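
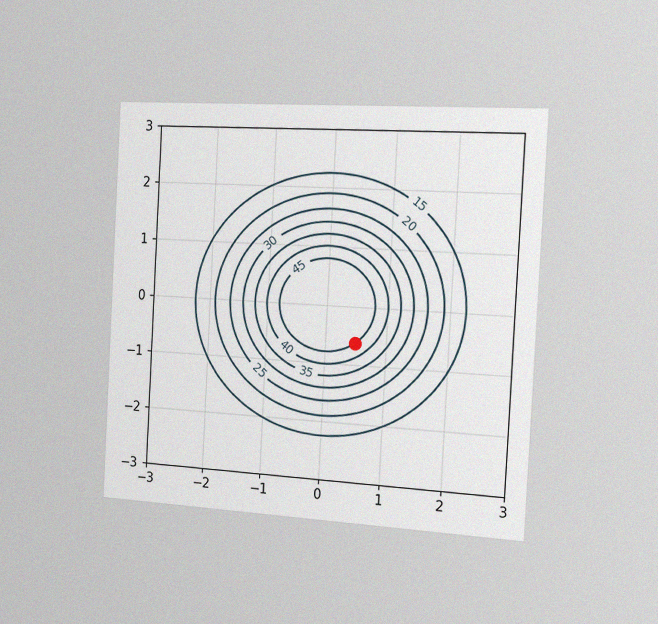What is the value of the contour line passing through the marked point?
45

The chart is tilted about 3° clockwise and viewed slightly from the right, with some photo noise. The marked point sits on the contour labelled 45.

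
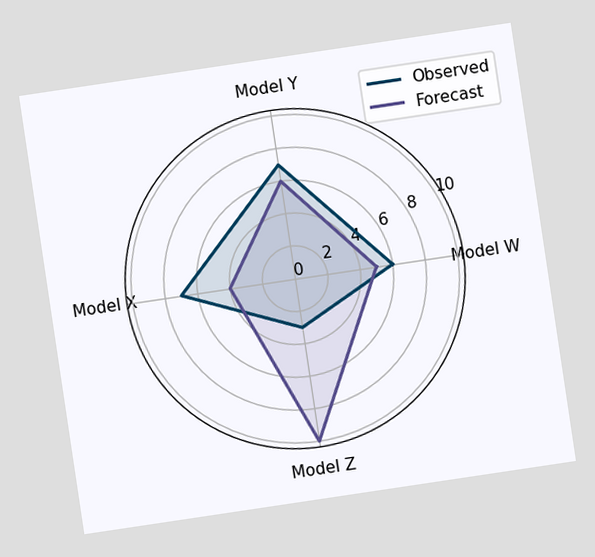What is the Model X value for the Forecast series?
4

The chart is tilted about 8° counter-clockwise. On the Model X axis, Forecast reaches 4.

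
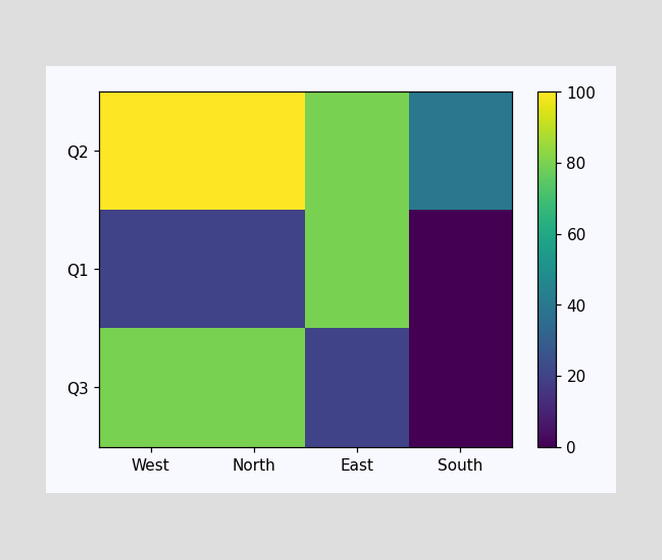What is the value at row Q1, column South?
0

Matching cell (Q1, South) against the colorbar gives 0.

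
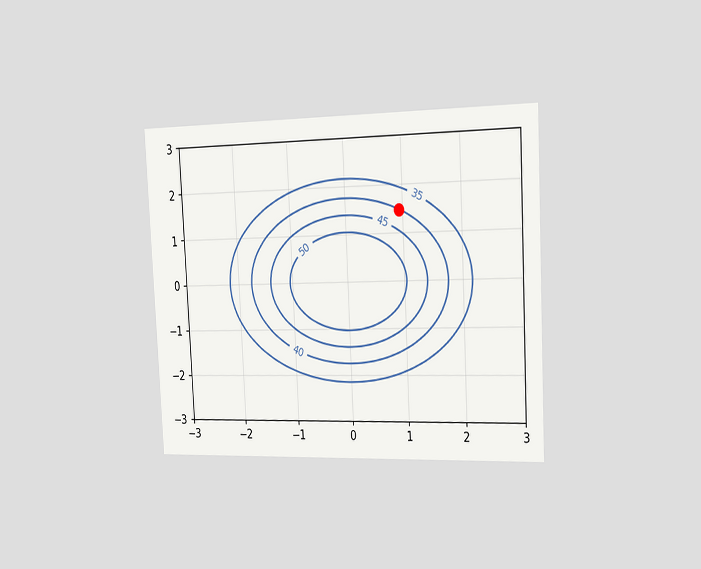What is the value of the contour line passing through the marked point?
The chart is tilted about 3° counter-clockwise and viewed slightly from the right. The marked point sits on the contour labelled 40.

40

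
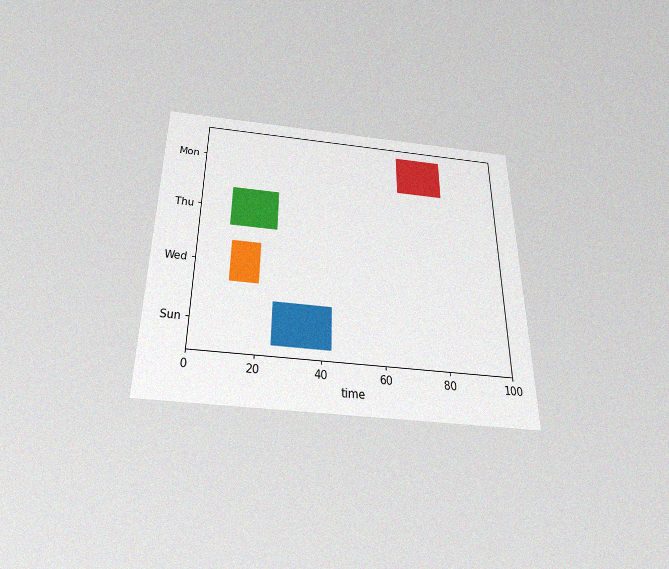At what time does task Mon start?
66

The chart is viewed slightly from below, with some photo noise. The Mon bar begins at t=66.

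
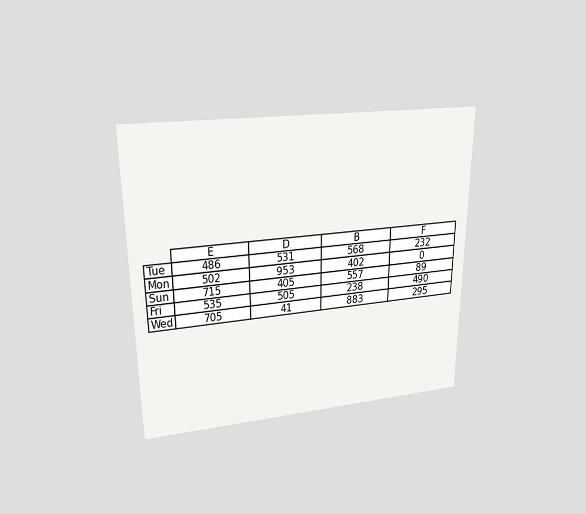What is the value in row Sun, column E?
715

The chart is viewed slightly from above. The (Sun, E) cell reads 715.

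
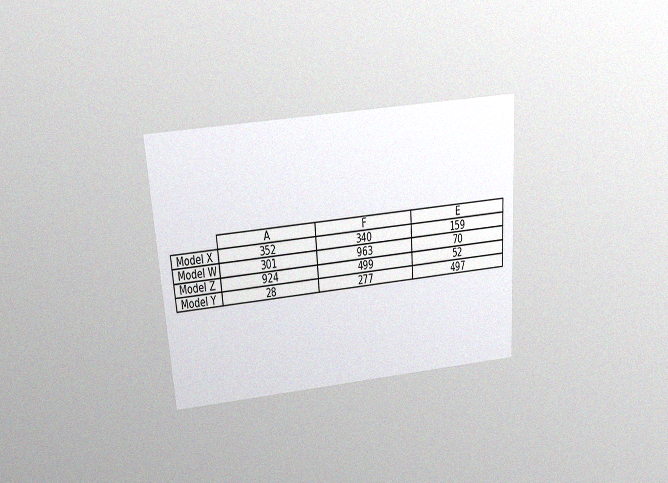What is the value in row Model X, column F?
340

The chart is tilted about 4° counter-clockwise and viewed slightly from above, with some photo noise. The (Model X, F) cell reads 340.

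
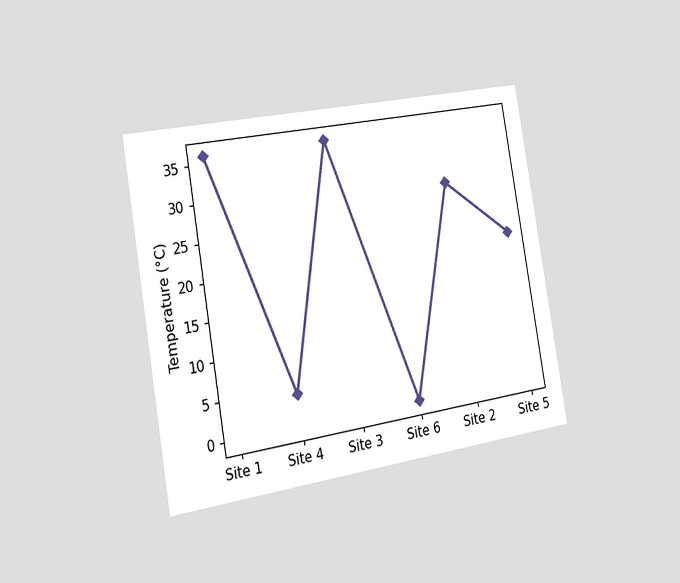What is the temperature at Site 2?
The chart is tilted about 10° counter-clockwise and viewed slightly from the left. At Site 2, the line is at 28°C.

28°C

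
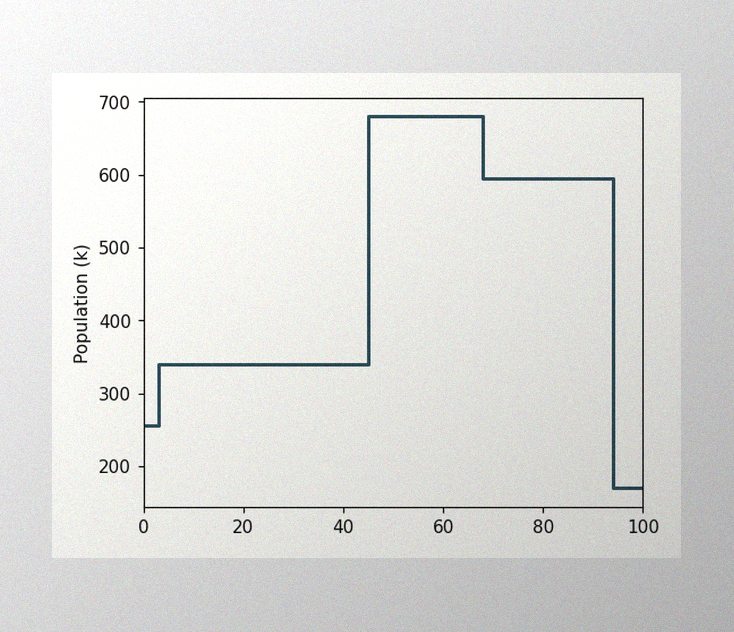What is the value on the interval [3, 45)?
The image has some photo noise and uneven lighting. On [3, 45) the step sits at 340k.

340k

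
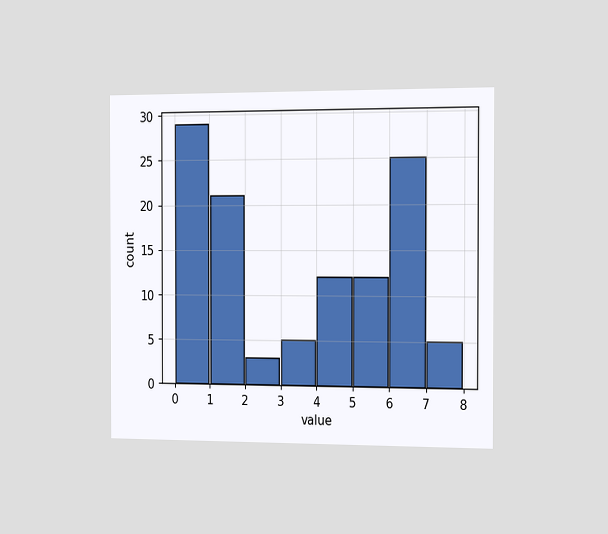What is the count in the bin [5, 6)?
12

The chart is viewed slightly from the right. The [5, 6) bin has height 12.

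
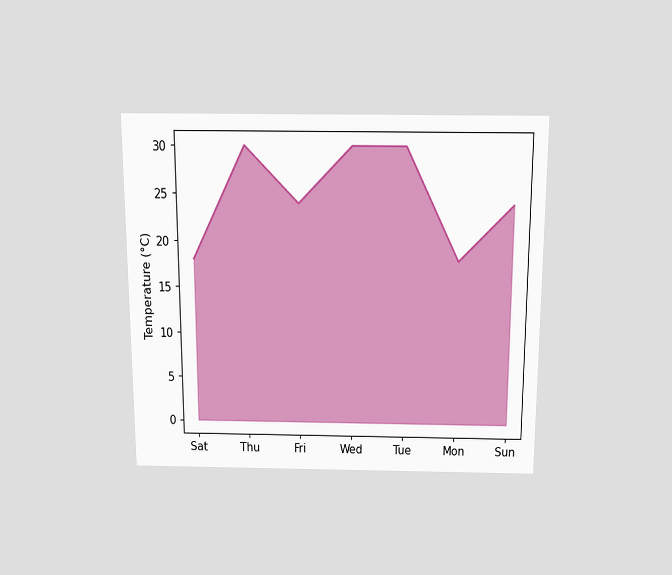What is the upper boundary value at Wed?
30°C

The chart is viewed slightly from above. At Wed the upper boundary is at 30°C.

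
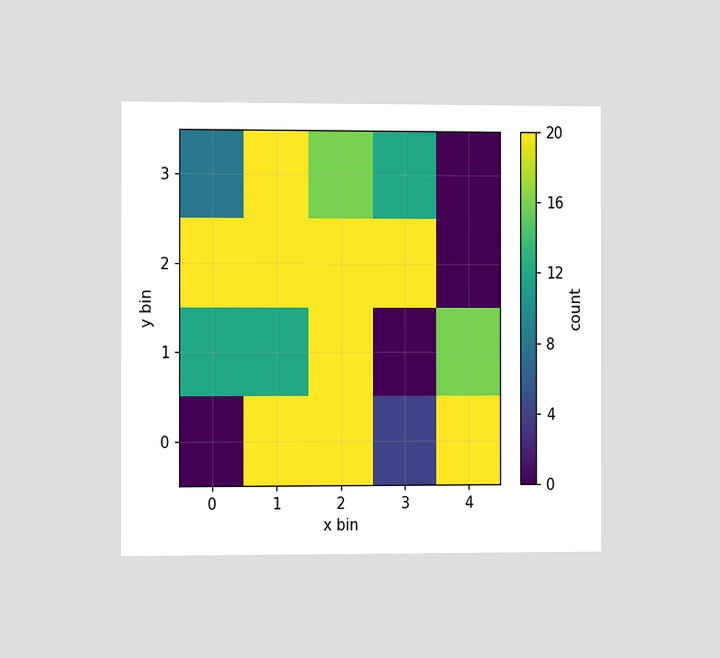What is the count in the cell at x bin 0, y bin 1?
12

The chart is viewed slightly from the left. Matching the cell (0, 1) against the colorbar gives 12.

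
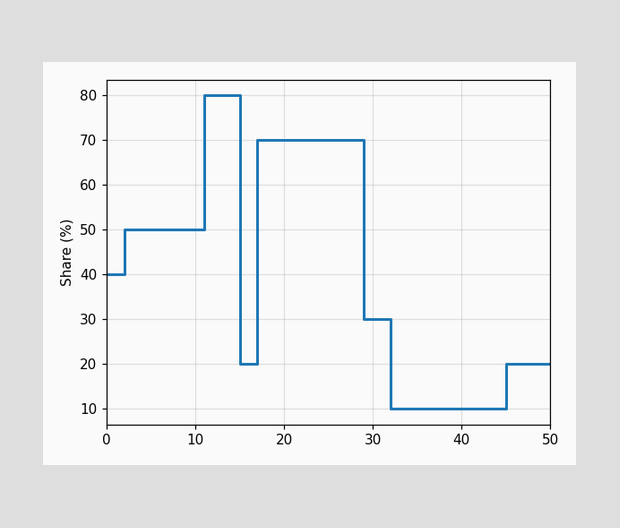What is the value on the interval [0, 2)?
On [0, 2) the step sits at 40%.

40%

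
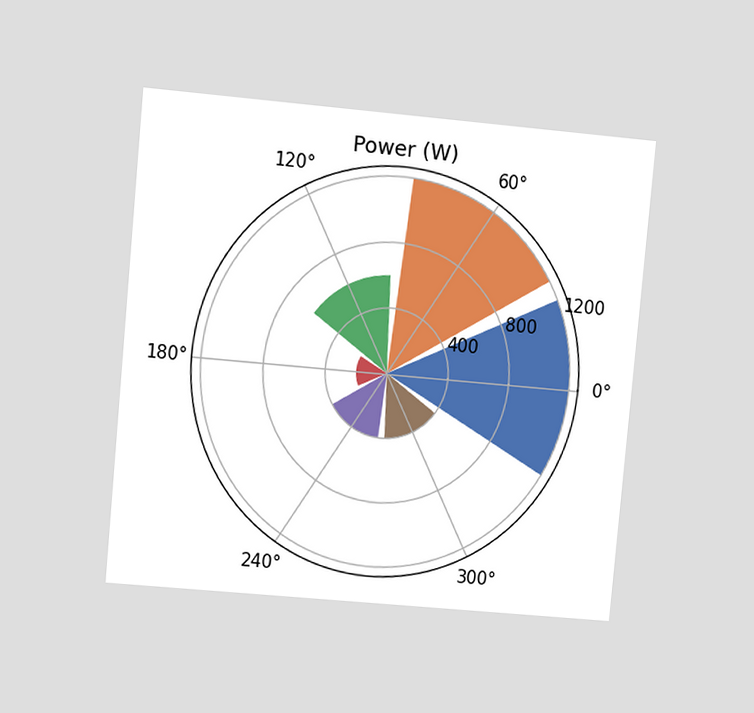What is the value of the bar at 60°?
1200W

The chart is tilted about 5° clockwise and viewed at a slight angle. The bar at 60° reaches 1200W on the radial axis.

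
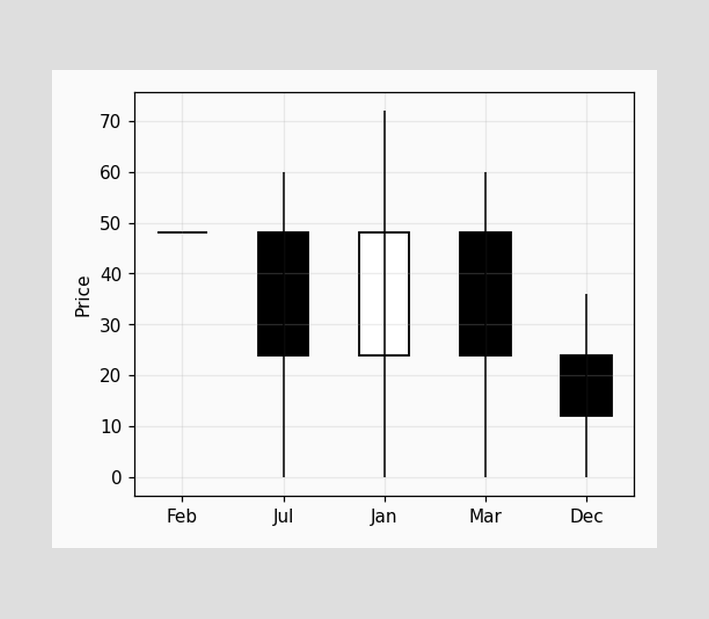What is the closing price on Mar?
24

The Mar candle closes at 24.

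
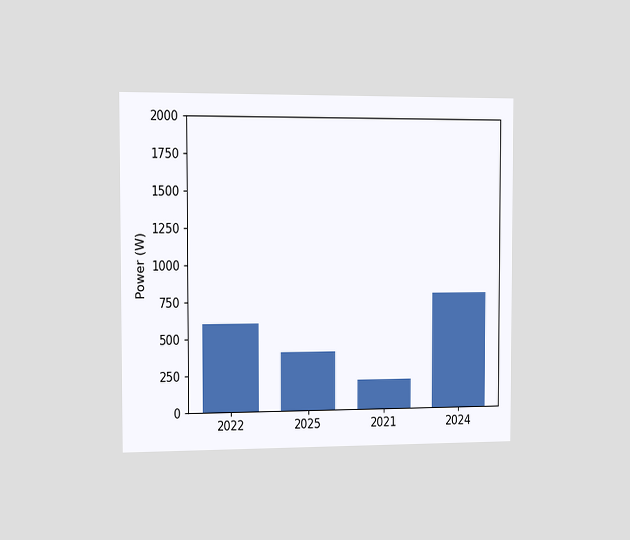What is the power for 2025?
400W

The chart is viewed slightly from the left. Reading along the chart's y-axis, the 2025 bar reaches 400W.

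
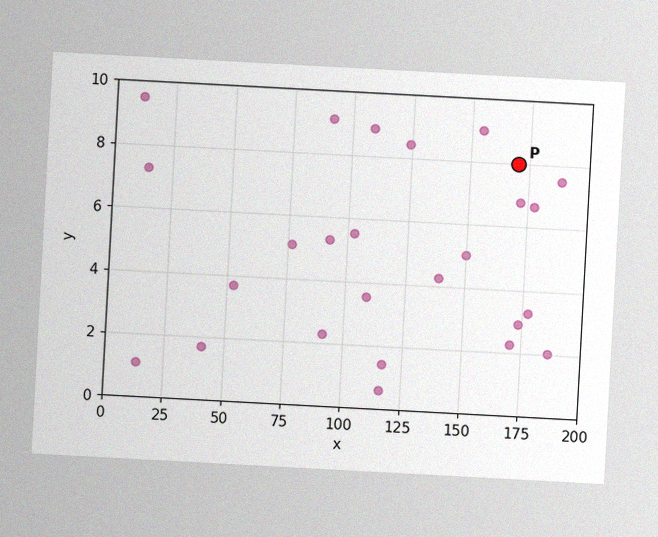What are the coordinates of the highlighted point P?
The chart is tilted about 3° clockwise, with some photo noise. Following the gridlines from P to each axis, P sits at (170, 8).

(170, 8)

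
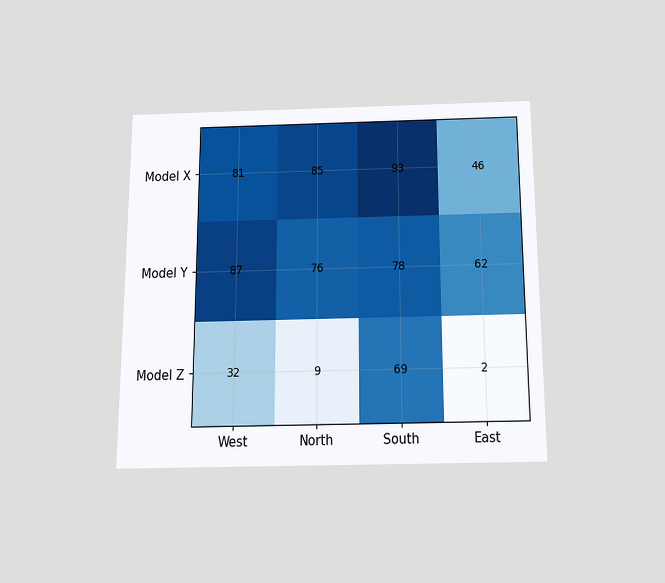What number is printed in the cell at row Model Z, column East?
The chart is viewed slightly from below. The (Model Z, East) cell reads 2.

2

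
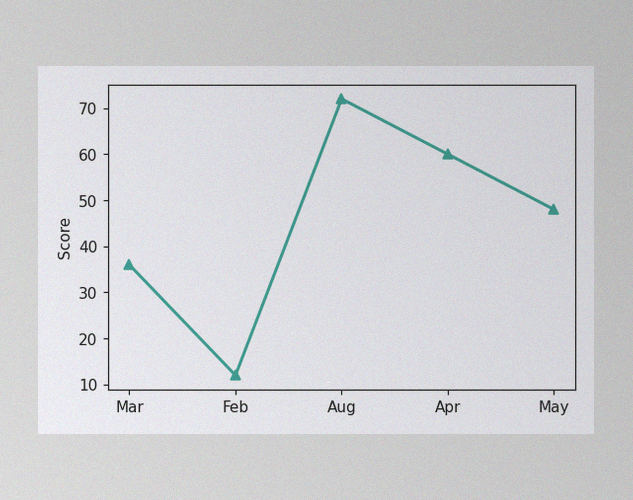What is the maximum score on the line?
72

The image has some photo noise and uneven lighting. The highest point is at Aug, and reading across to the y-axis gives 72.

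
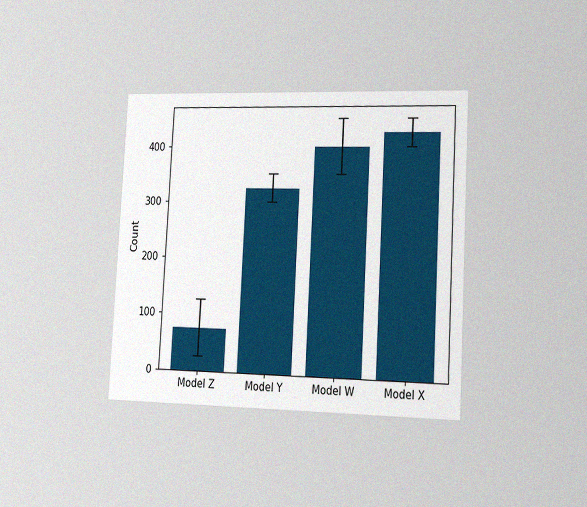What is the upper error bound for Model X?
450

The chart is tilted about 3° clockwise and viewed slightly from the right, with some photo noise. The Model X bar's upper whisker reaches 450.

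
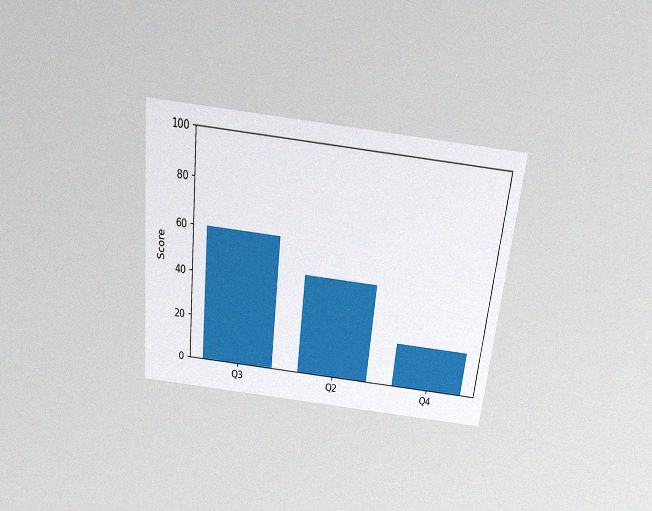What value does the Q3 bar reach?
The chart is tilted about 6° clockwise and viewed slightly from above, with some photo noise. Reading along the chart's y-axis, the Q3 bar reaches 60.

60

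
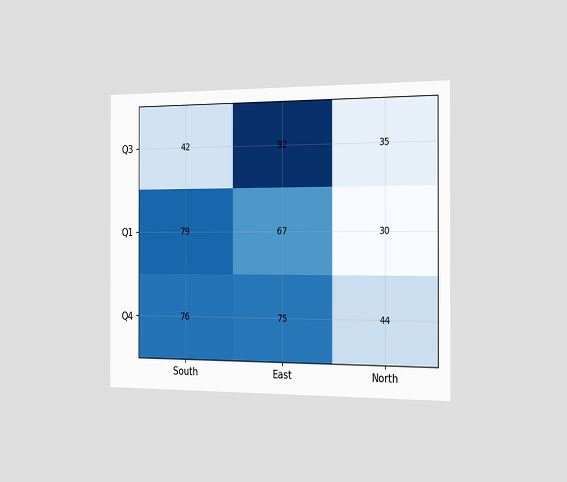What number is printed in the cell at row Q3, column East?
92

The chart is viewed slightly from the right. The (Q3, East) cell reads 92.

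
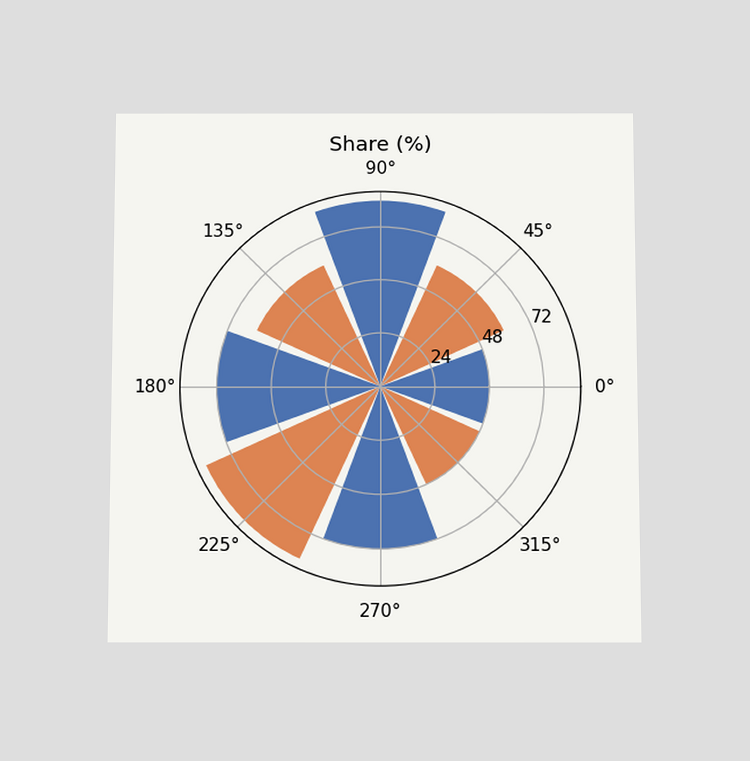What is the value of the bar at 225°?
The chart is viewed slightly from below. The bar at 225° reaches 84% on the radial axis.

84%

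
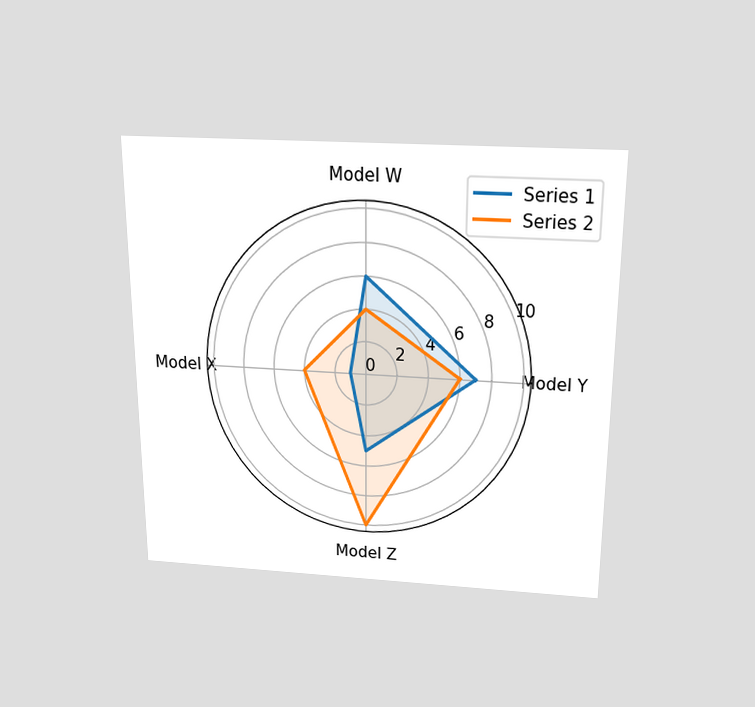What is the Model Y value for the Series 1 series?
The chart is viewed slightly from above. On the Model Y axis, Series 1 reaches 7.

7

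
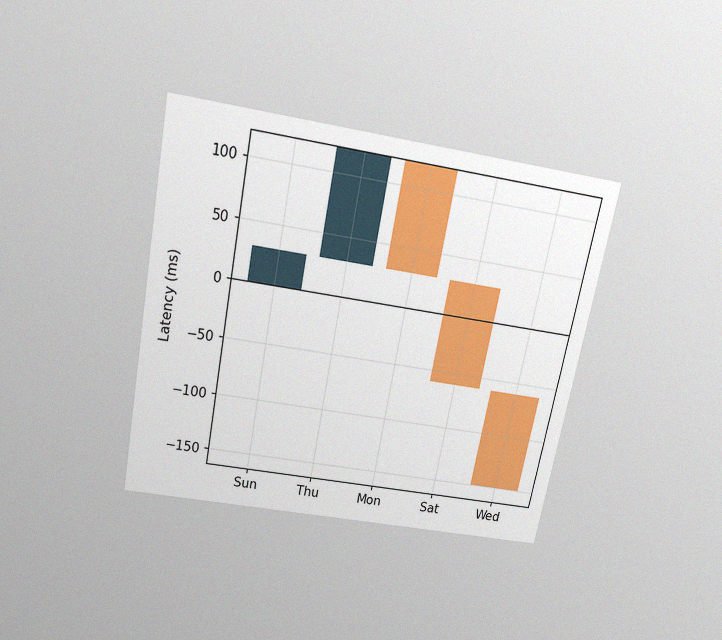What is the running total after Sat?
-60ms

The chart is tilted about 11° clockwise and viewed slightly from above, with some photo noise. After Sat the running total reaches -60ms.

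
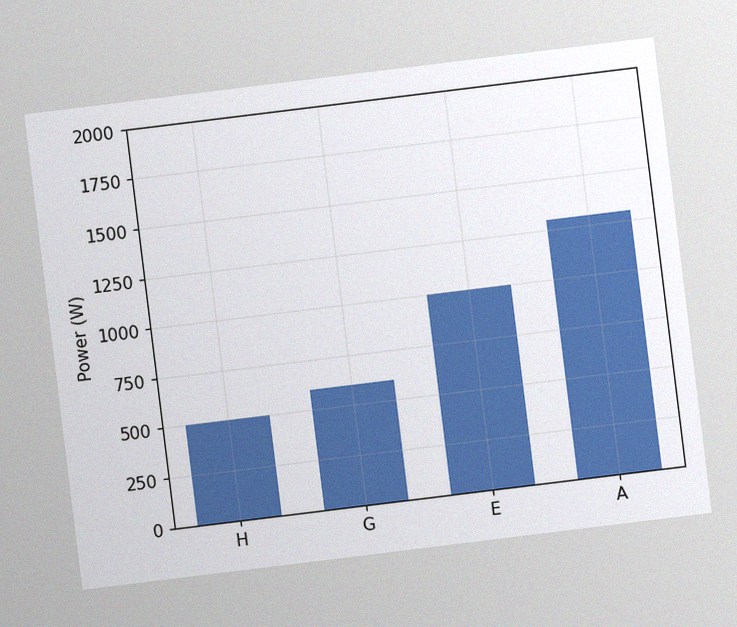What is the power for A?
1300W

The chart is tilted about 7° counter-clockwise, with some photo noise. Reading along the chart's y-axis, the A bar reaches 1300W.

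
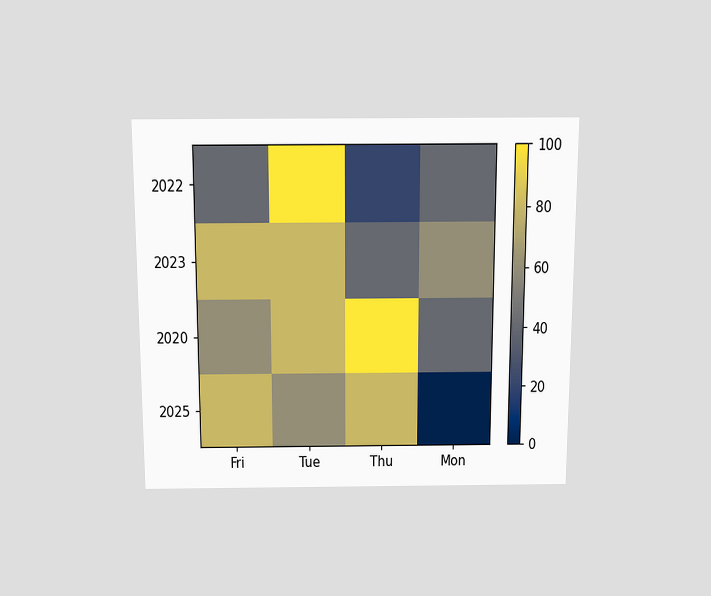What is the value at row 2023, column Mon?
60

The chart is viewed slightly from above. Matching cell (2023, Mon) against the colorbar gives 60.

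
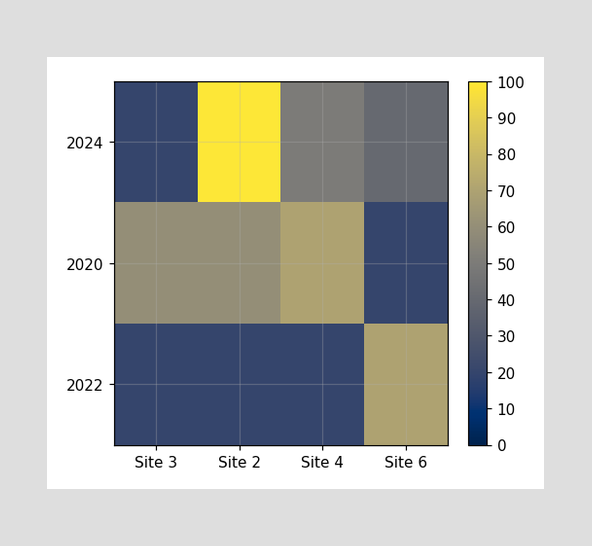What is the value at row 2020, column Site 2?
Matching cell (2020, Site 2) against the colorbar gives 60.

60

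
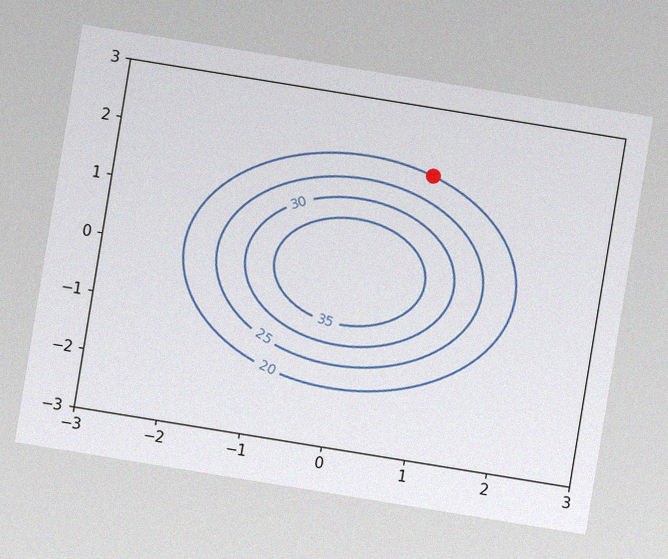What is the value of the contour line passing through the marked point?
20

The chart is tilted about 9° clockwise, with some photo noise. The marked point sits on the contour labelled 20.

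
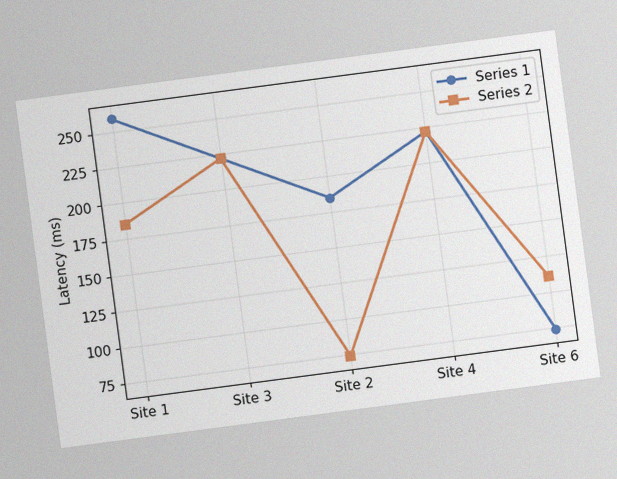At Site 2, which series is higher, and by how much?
Series 1, by 111ms

The chart is tilted about 7° counter-clockwise, with some photo noise. At Site 2, Series 1 sits above the other line by 111ms.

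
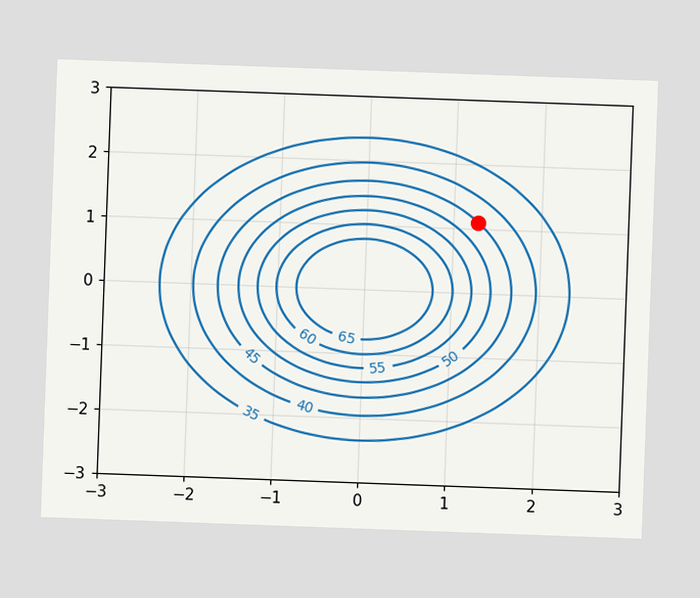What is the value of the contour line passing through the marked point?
45

The chart is tilted about 2° clockwise. The marked point sits on the contour labelled 45.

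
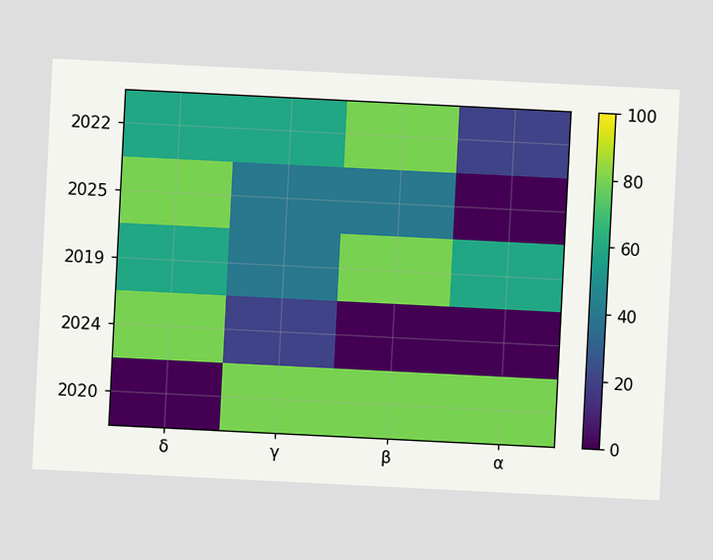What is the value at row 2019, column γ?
The chart is tilted about 3° clockwise. Matching cell (2019, γ) against the colorbar gives 40.

40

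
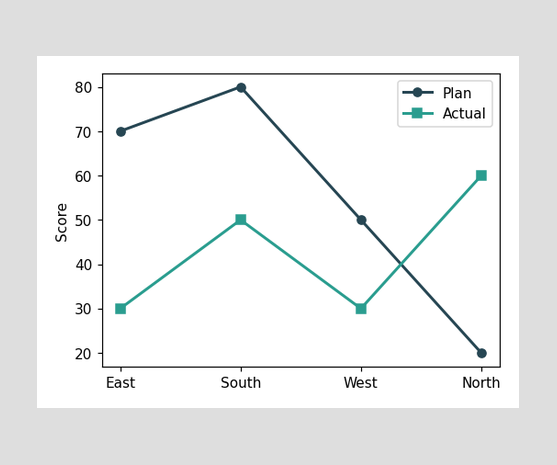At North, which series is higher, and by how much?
Actual, by 40

At North, Actual sits above the other line by 40.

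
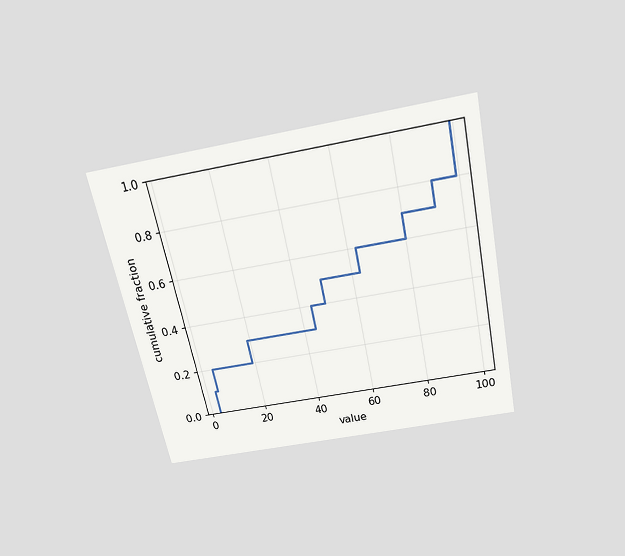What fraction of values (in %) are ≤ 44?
40%

The chart is tilted about 12° counter-clockwise and viewed slightly from above. At x=44 the ECDF step is at 40%.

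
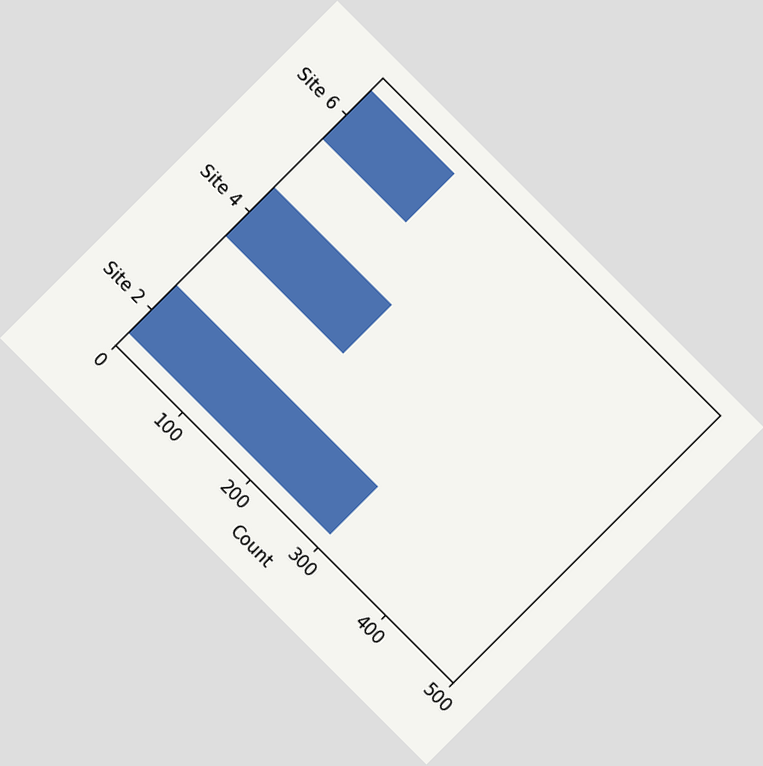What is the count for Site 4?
175

The chart is tilted about 45° clockwise. Reading along the chart's x-axis, the Site 4 bar reaches 175.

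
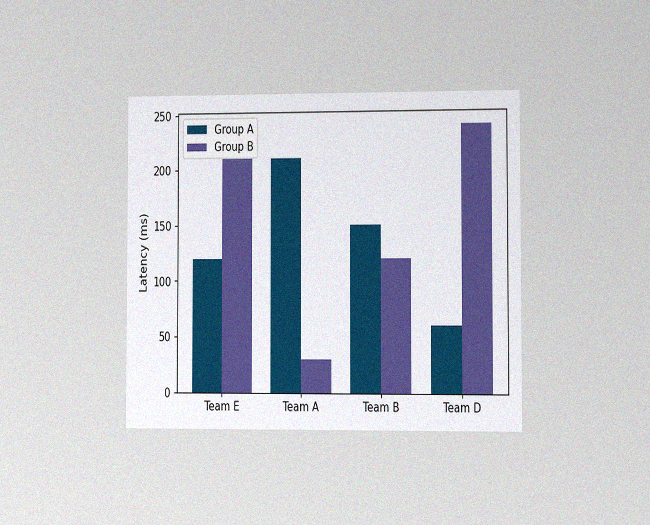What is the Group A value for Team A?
210ms

The chart is viewed slightly from the right, with some photo noise. The Group A bar at Team A reaches 210ms on the y-axis.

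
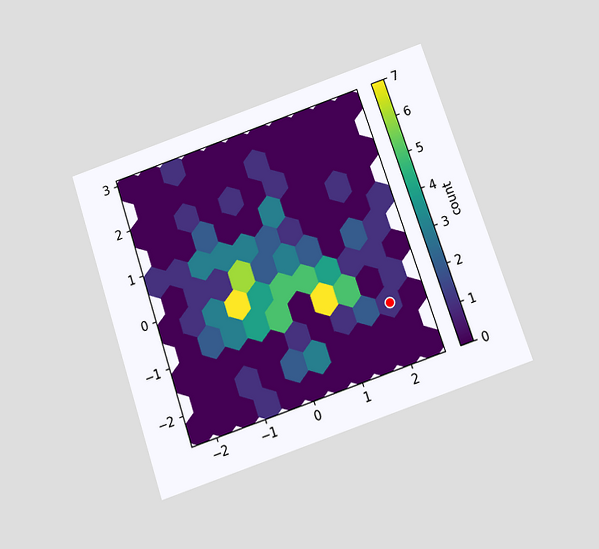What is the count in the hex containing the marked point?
1

The chart is tilted about 19° counter-clockwise and viewed slightly from below. The marked hex reads 1 on the colorbar.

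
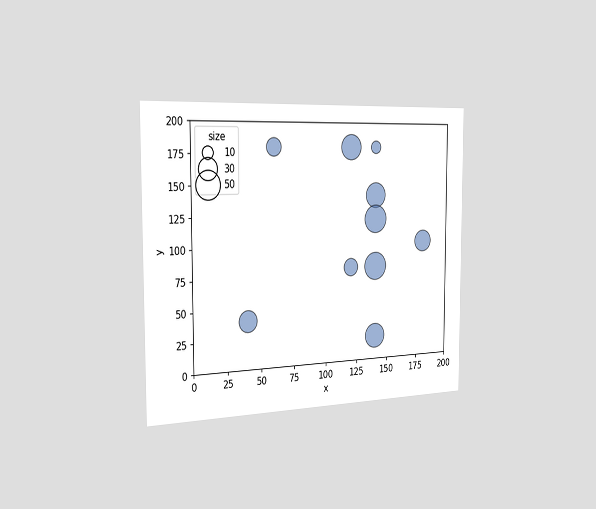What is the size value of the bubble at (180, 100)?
The chart is viewed slightly from the left. Matching the bubble at (180, 100) against the size legend gives 30.

30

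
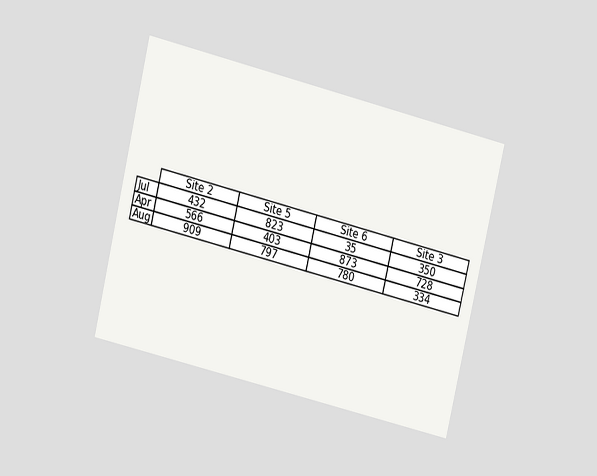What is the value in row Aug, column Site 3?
The chart is tilted about 13° clockwise and viewed at a slight angle. The (Aug, Site 3) cell reads 334.

334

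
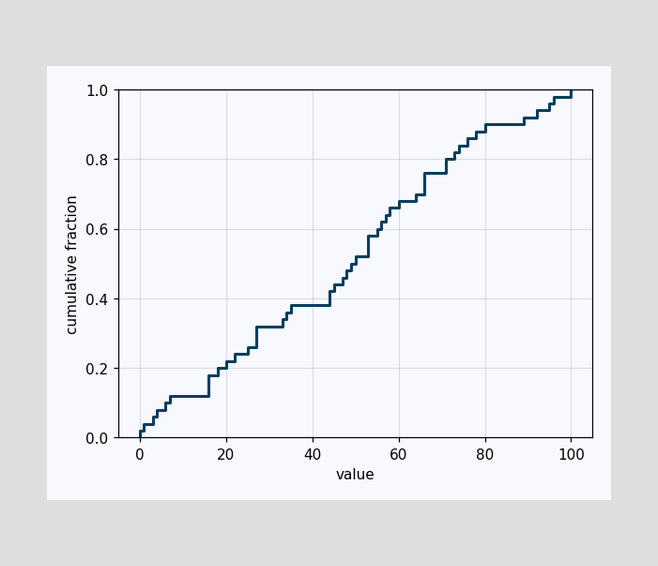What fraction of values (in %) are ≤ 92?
94%

At x=92 the ECDF step is at 94%.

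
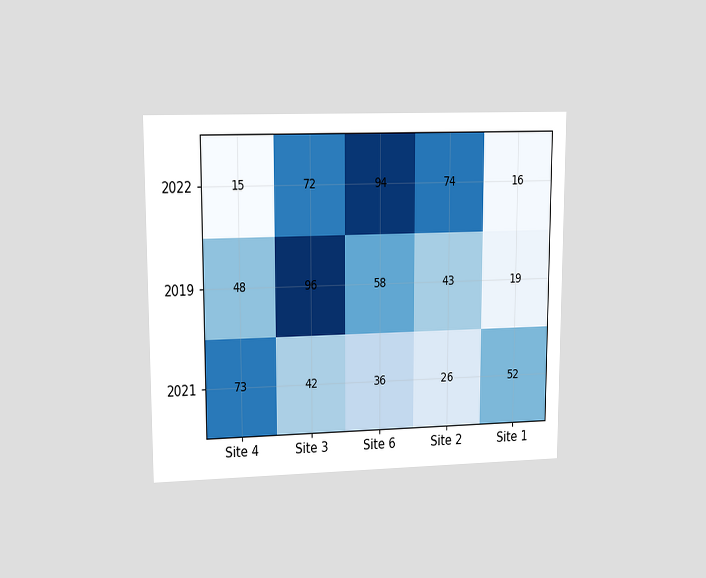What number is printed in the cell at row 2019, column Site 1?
The chart is viewed at a slight angle. The (2019, Site 1) cell reads 19.

19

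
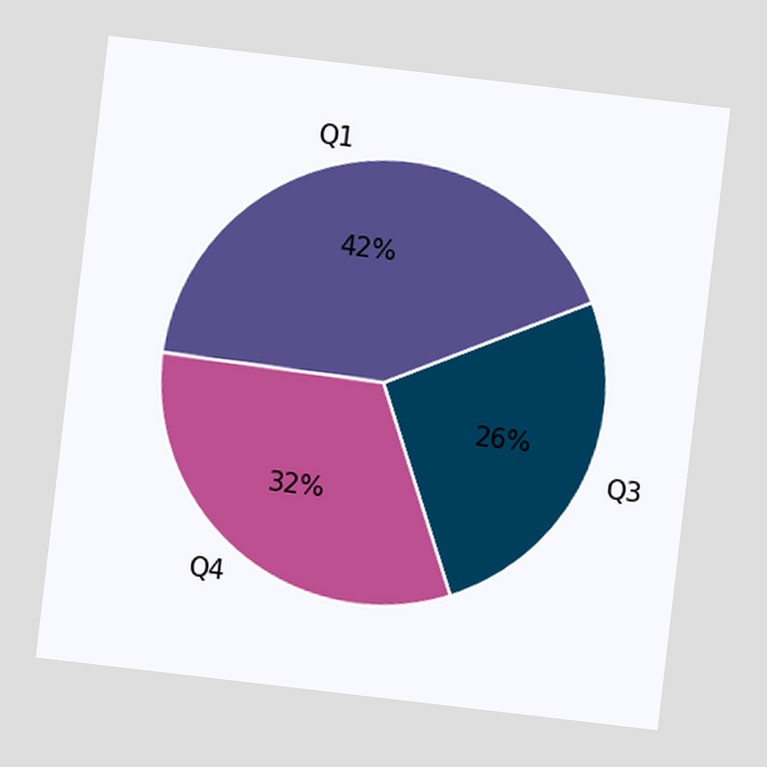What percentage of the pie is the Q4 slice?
The chart is tilted about 7° clockwise. The Q4 slice takes up 32% of the pie.

32%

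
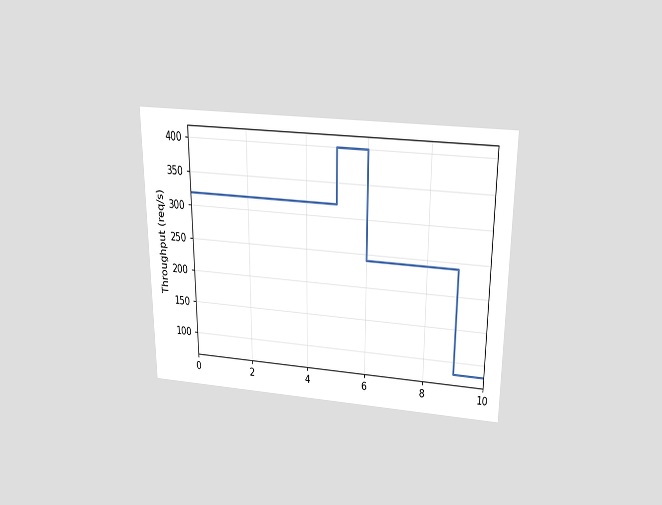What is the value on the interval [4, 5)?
The chart is viewed slightly from above. On [4, 5) the step sits at 320req/s.

320req/s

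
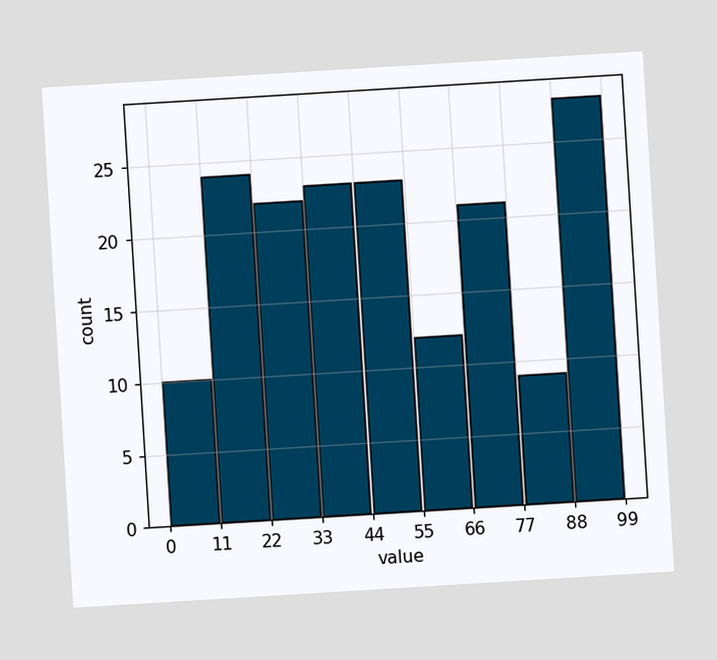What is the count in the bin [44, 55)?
The chart is tilted about 3° counter-clockwise. The [44, 55) bin has height 23.

23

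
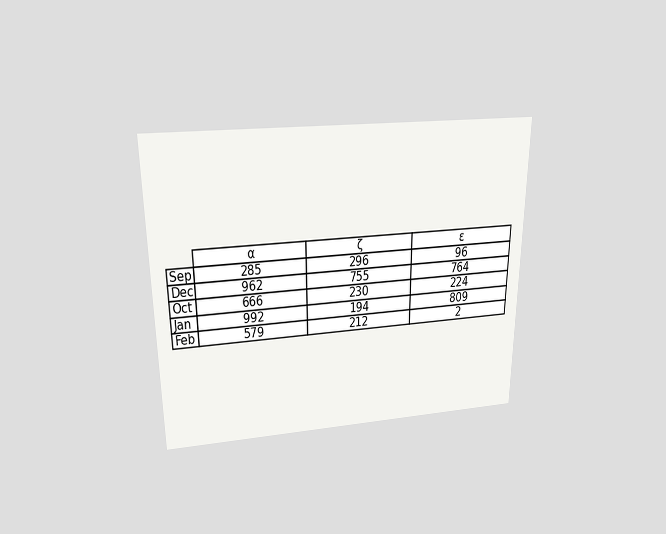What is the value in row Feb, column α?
579

The chart is viewed slightly from above. The (Feb, α) cell reads 579.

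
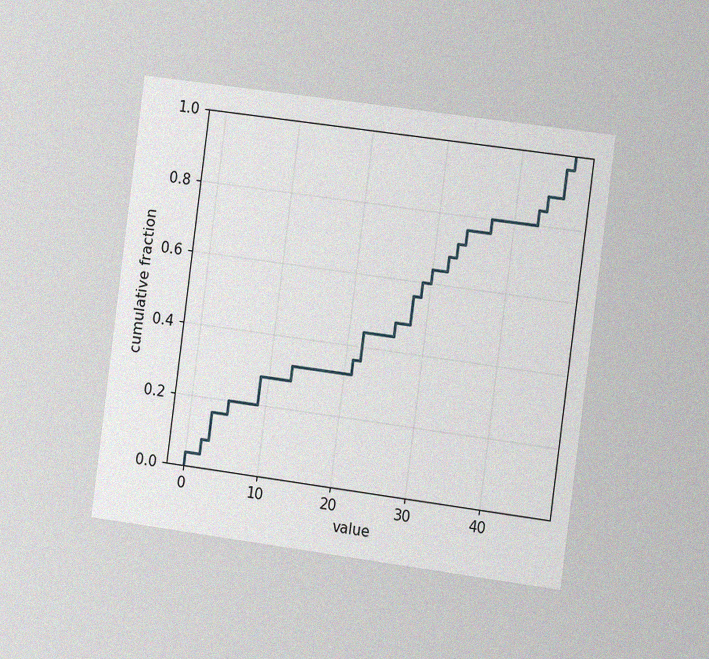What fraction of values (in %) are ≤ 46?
96%

The chart is tilted about 7° clockwise and viewed slightly from the right, with some photo noise. At x=46 the ECDF step is at 96%.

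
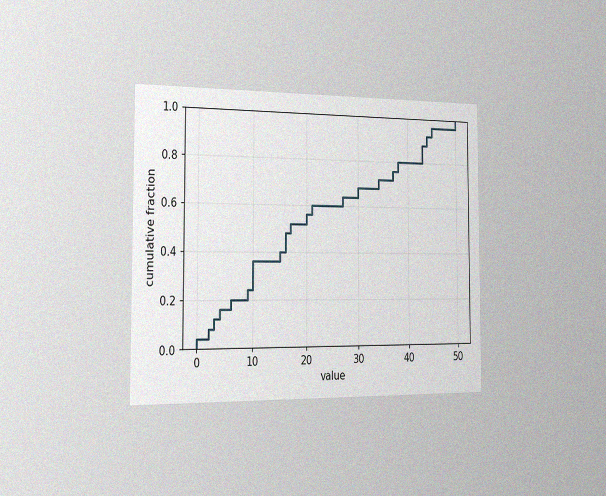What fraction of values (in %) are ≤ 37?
The chart is viewed slightly from the left, with some photo noise. At x=37 the ECDF step is at 76%.

76%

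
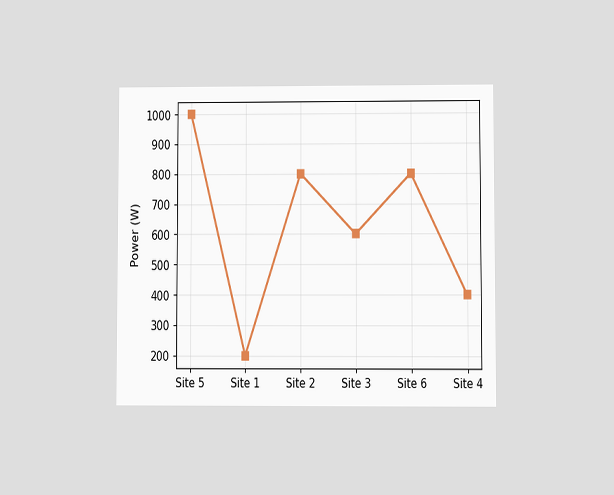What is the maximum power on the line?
1000W

The chart is viewed at a slight angle. The highest point is at Site 5, and reading across to the y-axis gives 1000W.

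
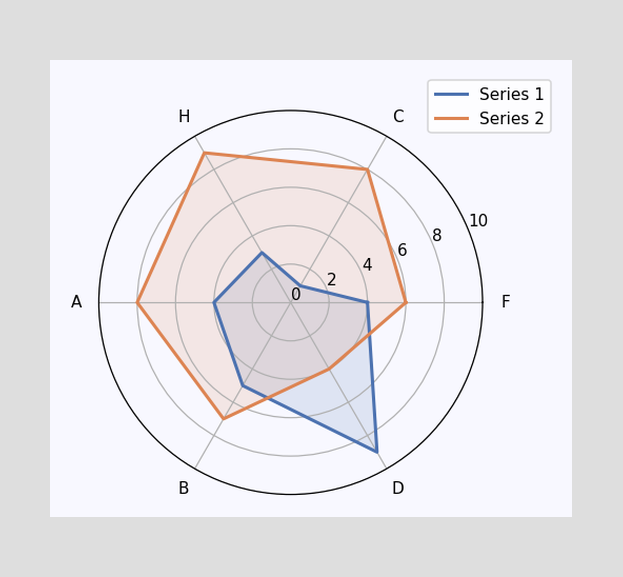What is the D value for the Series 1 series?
9

On the D axis, Series 1 reaches 9.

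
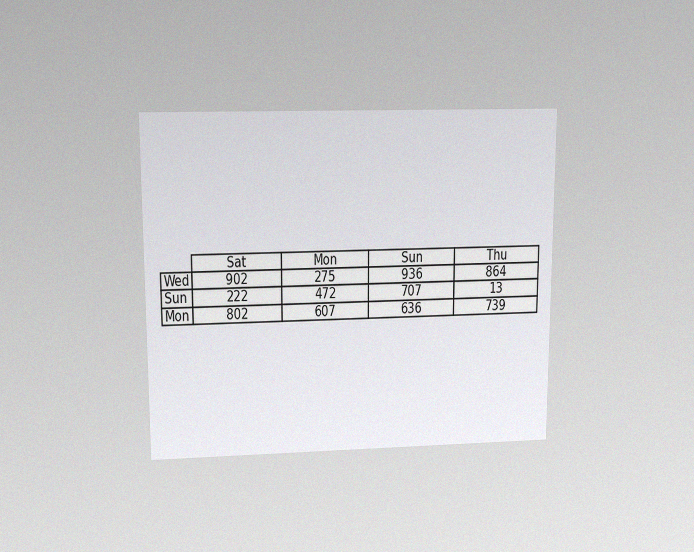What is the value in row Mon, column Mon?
607

The chart is viewed slightly from above, with some photo noise. The (Mon, Mon) cell reads 607.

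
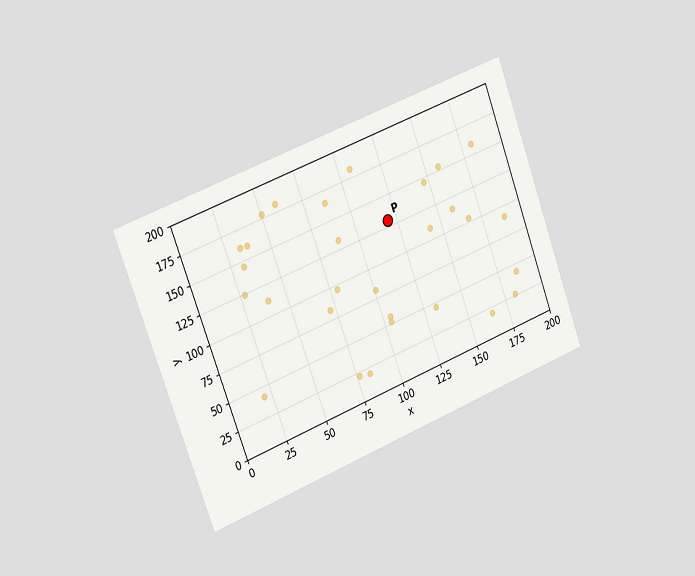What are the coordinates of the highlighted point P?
The chart is tilted about 21° counter-clockwise and viewed slightly from the left. Following the gridlines from P to each axis, P sits at (120, 130).

(120, 130)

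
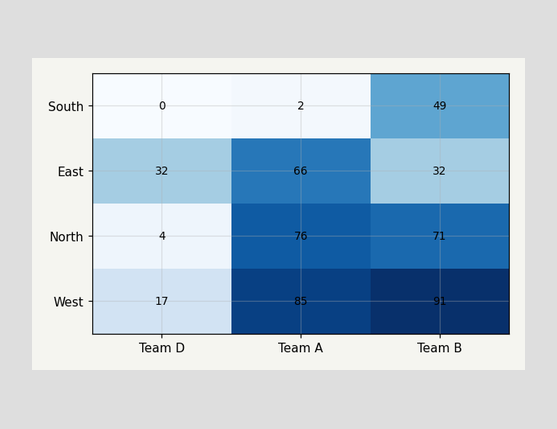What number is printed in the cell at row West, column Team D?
The (West, Team D) cell reads 17.

17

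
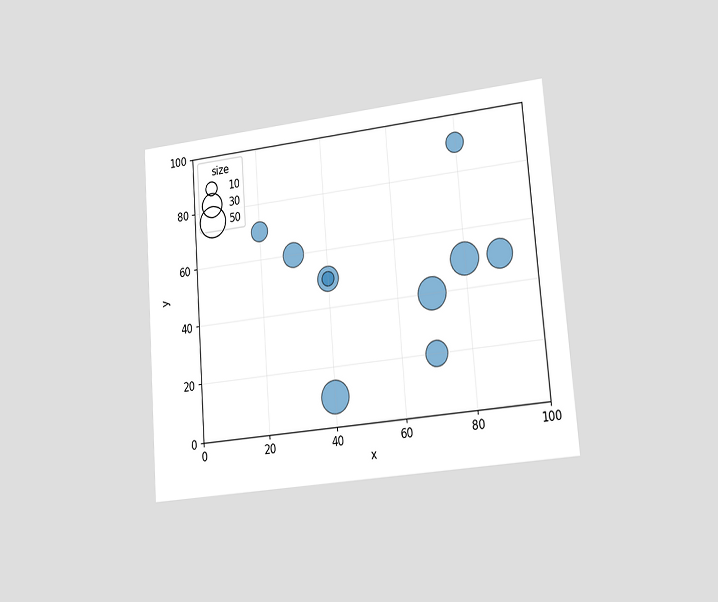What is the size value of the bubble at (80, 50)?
50

The chart is tilted about 4° counter-clockwise and viewed slightly from the right. Matching the bubble at (80, 50) against the size legend gives 50.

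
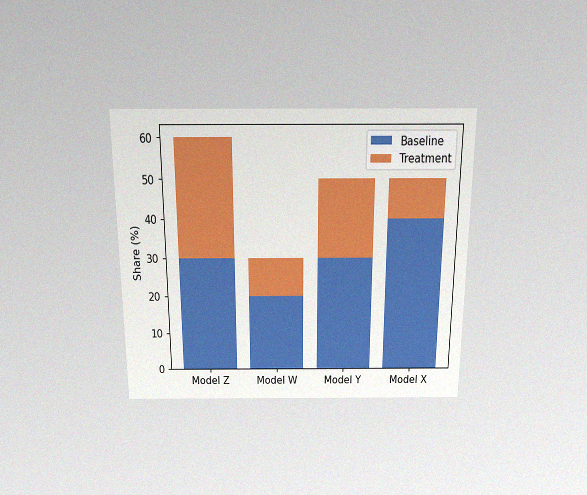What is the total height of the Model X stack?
50%

The chart is viewed slightly from above, with some photo noise. The Model X stack's top reaches 50% on the y-axis.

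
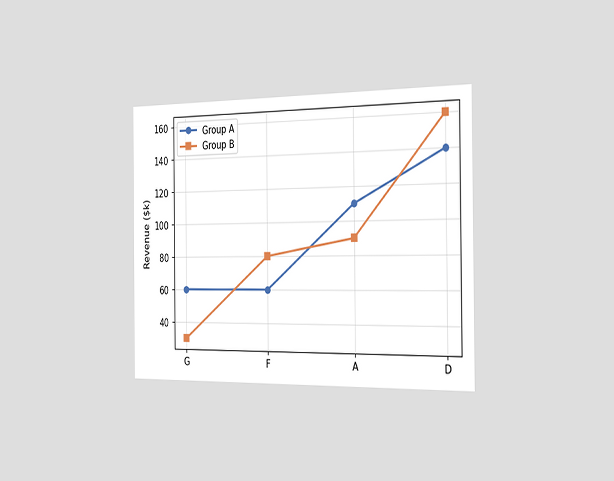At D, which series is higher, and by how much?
The chart is viewed slightly from the right. At D, Group B sits above the other line by $20k.

Group B, by $20k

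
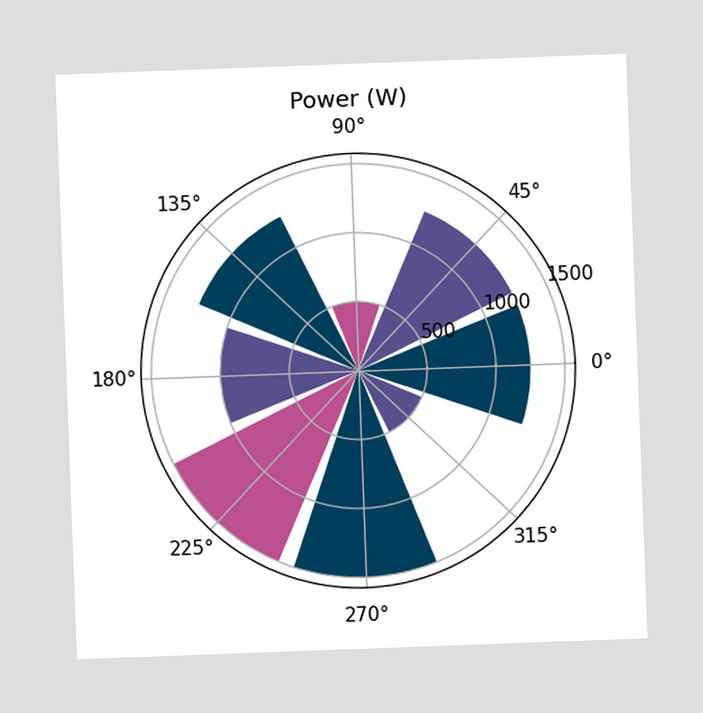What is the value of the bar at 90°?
500W

The chart is tilted about 2° counter-clockwise. The bar at 90° reaches 500W on the radial axis.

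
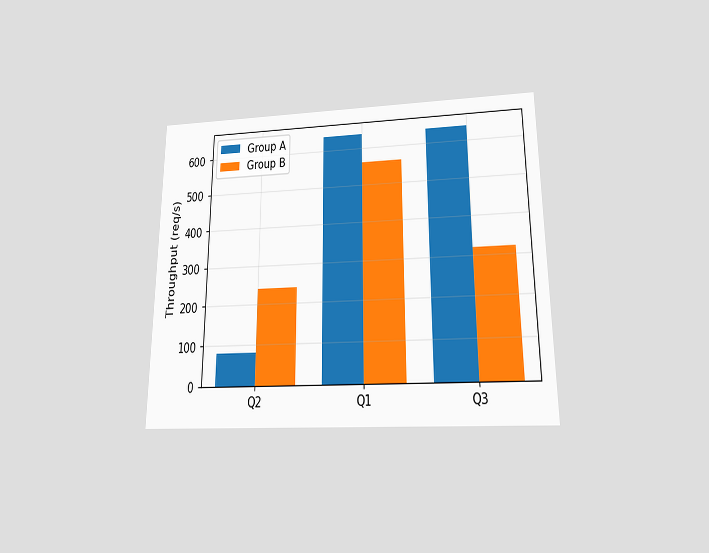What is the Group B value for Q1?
560req/s

The chart is viewed slightly from below. The Group B bar at Q1 reaches 560req/s on the y-axis.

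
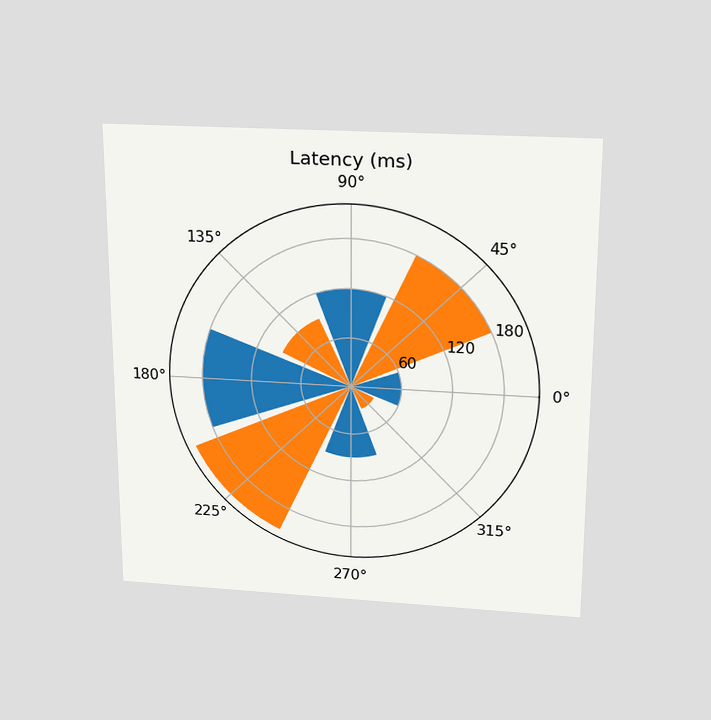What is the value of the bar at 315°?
The chart is viewed slightly from above. The bar at 315° reaches 30ms on the radial axis.

30ms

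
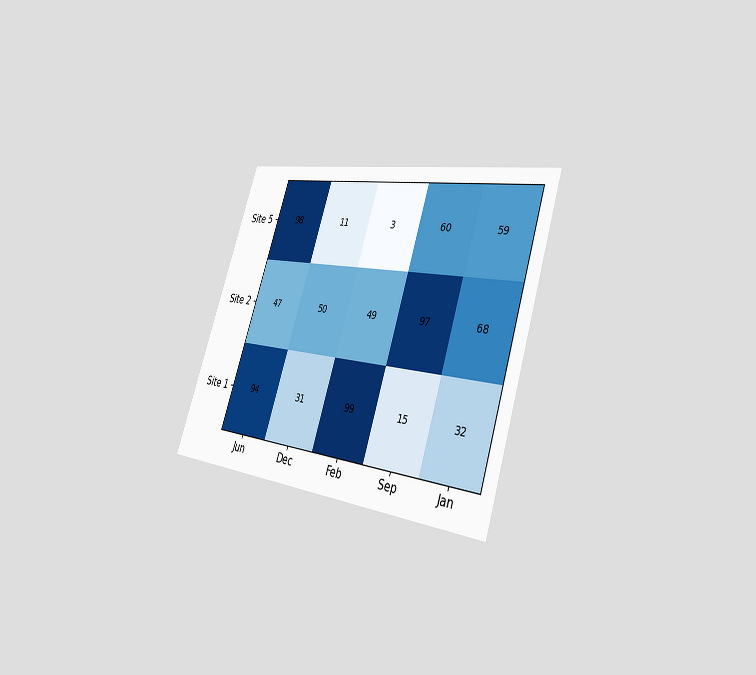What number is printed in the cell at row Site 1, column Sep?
15

The chart is tilted about 19° clockwise and viewed slightly from the right. The (Site 1, Sep) cell reads 15.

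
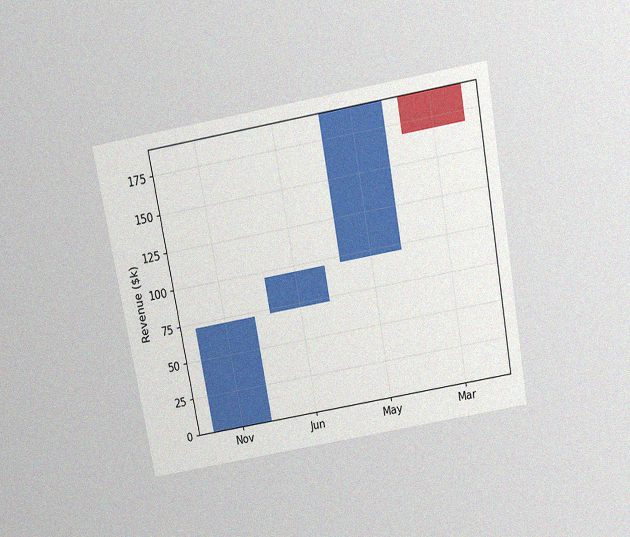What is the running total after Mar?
The chart is tilted about 10° counter-clockwise and viewed slightly from above, with some photo noise. After Mar the running total reaches $168k.

$168k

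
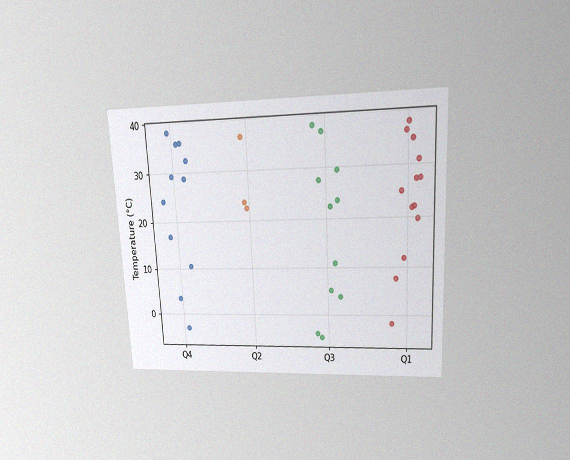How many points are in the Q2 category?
3

The chart is tilted about 3° counter-clockwise and viewed at a slight angle, with some photo noise. Counting the markers in the Q2 column gives 3.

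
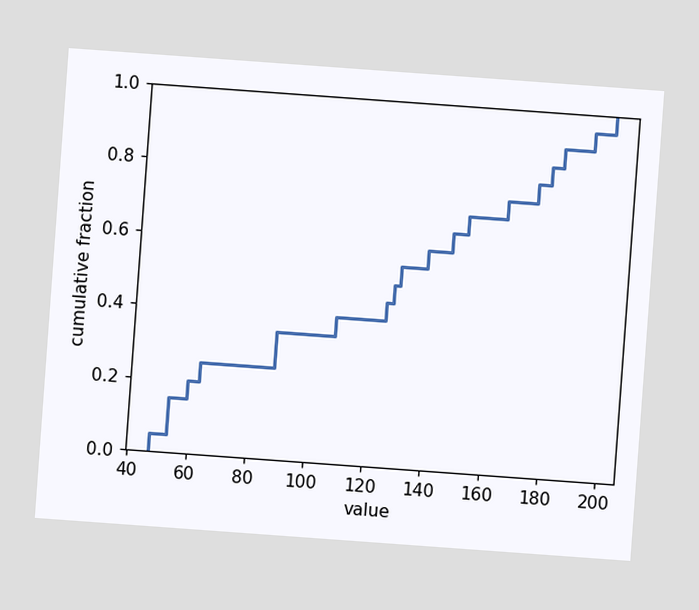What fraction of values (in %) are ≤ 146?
The chart is tilted about 4° clockwise. At x=146 the ECDF step is at 65%.

65%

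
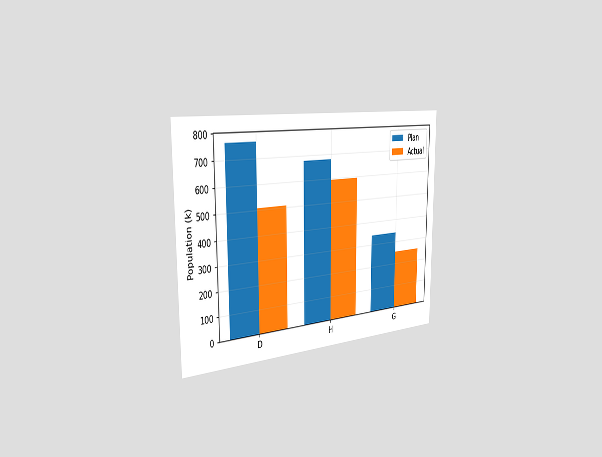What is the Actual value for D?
510k

The chart is viewed slightly from the left. The Actual bar at D reaches 510k on the y-axis.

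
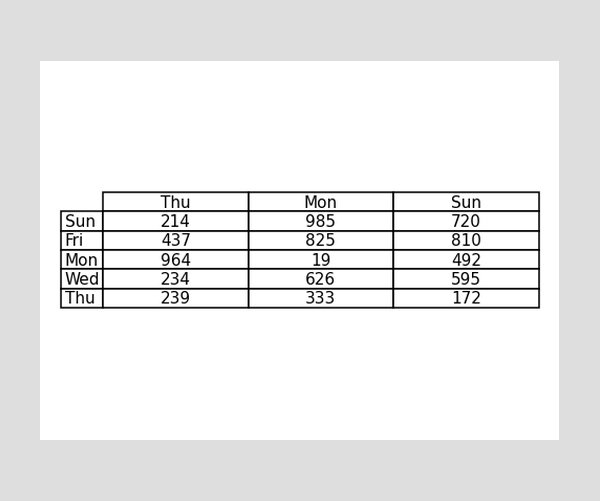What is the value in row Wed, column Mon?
626

The (Wed, Mon) cell reads 626.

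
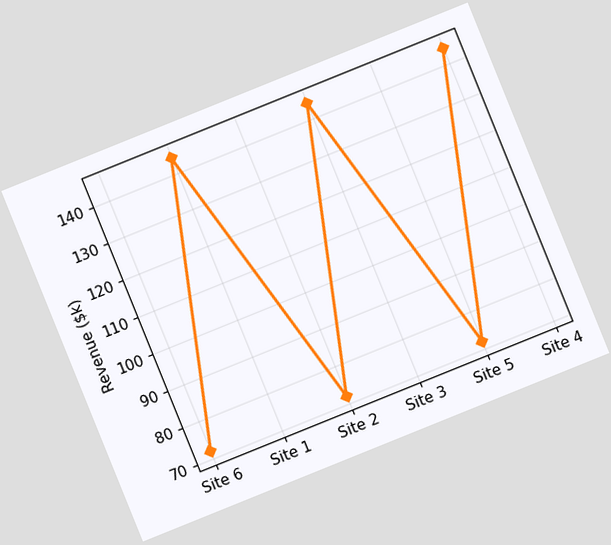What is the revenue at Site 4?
The chart is tilted about 22° counter-clockwise. At Site 4, the line is at $144k.

$144k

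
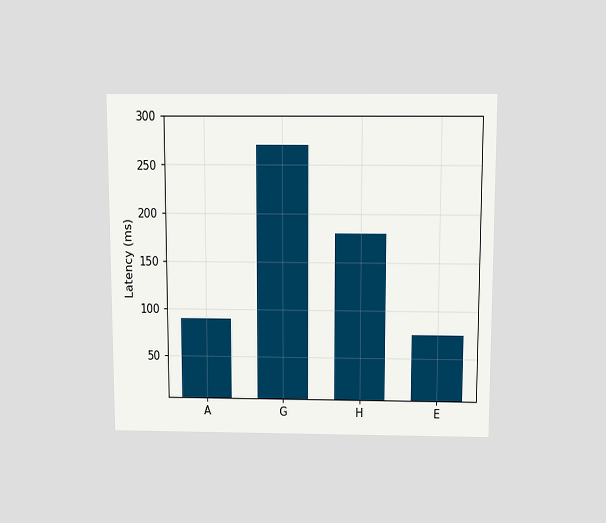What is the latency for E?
75ms

The chart is viewed slightly from above. Reading along the chart's y-axis, the E bar reaches 75ms.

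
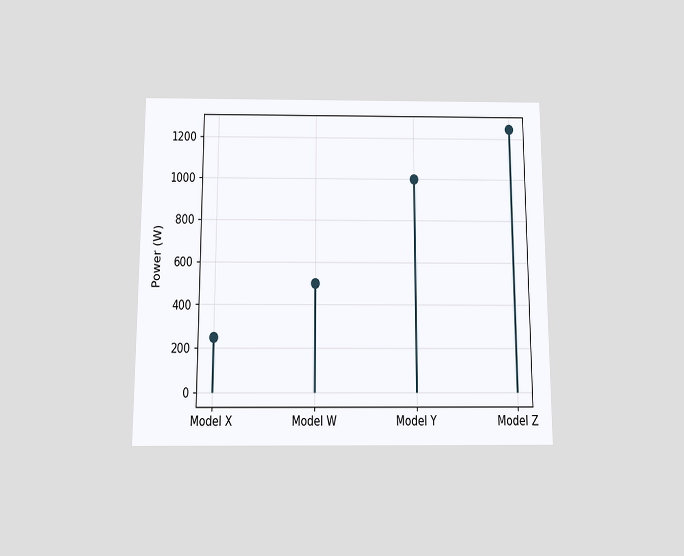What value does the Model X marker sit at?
250W

The chart is viewed slightly from below. The Model X marker sits at 250W.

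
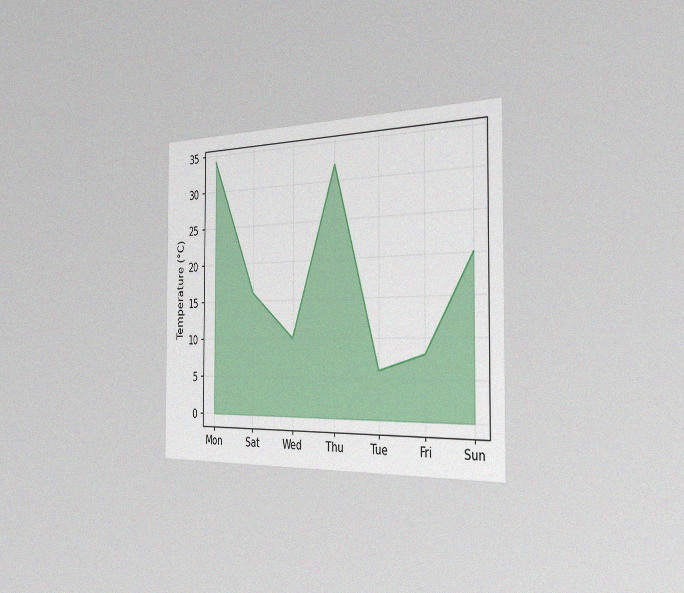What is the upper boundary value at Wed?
10°C

The chart is viewed slightly from the right, with some photo noise. At Wed the upper boundary is at 10°C.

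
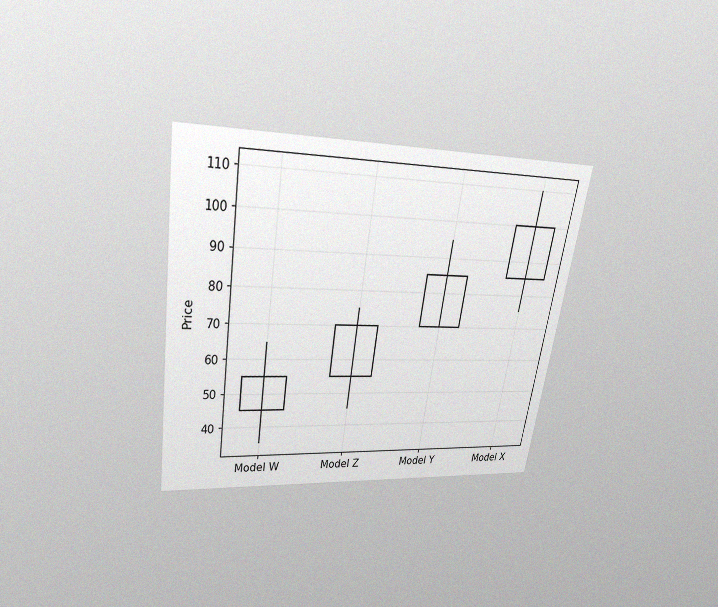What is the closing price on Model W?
55

The chart is tilted about 9° clockwise and viewed slightly from above, with some photo noise. The Model W candle closes at 55.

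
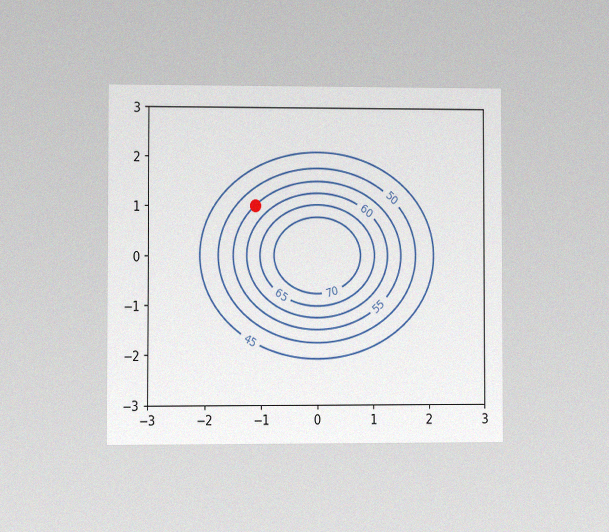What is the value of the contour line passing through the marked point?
55

The chart is viewed at a slight angle, with some photo noise. The marked point sits on the contour labelled 55.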